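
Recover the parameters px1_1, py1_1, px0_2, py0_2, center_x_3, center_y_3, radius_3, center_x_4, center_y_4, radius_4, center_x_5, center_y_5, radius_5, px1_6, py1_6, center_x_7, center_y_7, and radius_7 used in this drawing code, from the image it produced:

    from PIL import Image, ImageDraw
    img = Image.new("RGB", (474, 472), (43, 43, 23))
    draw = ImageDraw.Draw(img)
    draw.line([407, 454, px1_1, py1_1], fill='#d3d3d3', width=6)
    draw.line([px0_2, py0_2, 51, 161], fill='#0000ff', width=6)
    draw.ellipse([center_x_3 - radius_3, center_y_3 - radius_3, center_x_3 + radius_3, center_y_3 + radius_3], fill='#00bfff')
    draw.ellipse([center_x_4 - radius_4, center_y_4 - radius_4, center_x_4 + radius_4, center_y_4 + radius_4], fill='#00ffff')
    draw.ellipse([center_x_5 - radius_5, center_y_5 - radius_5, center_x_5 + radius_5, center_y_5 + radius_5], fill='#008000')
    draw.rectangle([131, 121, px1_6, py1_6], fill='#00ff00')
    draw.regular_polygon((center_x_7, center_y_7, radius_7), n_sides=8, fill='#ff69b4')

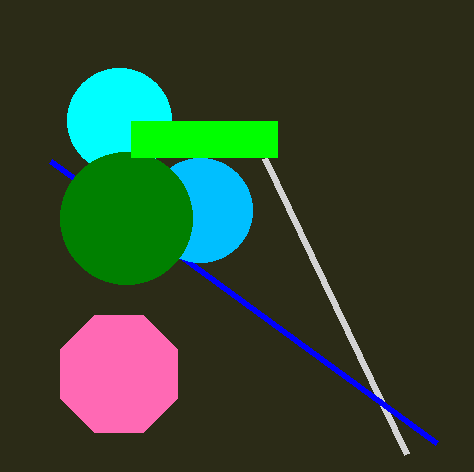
px1_1 = 265
py1_1 = 158
px0_2 = 437
py0_2 = 443
center_x_3 = 200
center_y_3 = 210
radius_3 = 52
center_x_4 = 119
center_y_4 = 120
radius_4 = 52
center_x_5 = 126
center_y_5 = 218
radius_5 = 66
px1_6 = 277
py1_6 = 157
center_x_7 = 119
center_y_7 = 374
radius_7 = 63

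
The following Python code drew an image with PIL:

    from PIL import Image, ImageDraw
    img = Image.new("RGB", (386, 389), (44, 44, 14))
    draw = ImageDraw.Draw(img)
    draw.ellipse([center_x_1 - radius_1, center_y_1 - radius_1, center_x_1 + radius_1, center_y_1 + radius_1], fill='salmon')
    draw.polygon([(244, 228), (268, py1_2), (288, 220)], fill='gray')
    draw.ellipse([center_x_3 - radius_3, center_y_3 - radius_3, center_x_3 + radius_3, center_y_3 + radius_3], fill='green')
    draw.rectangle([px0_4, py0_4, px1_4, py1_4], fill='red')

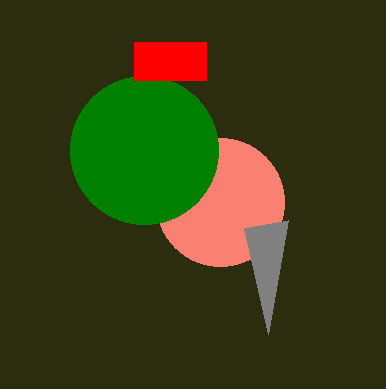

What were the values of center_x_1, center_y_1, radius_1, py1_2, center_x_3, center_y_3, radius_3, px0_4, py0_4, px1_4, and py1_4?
center_x_1 = 220, center_y_1 = 202, radius_1 = 64, py1_2 = 334, center_x_3 = 144, center_y_3 = 150, radius_3 = 74, px0_4 = 134, py0_4 = 42, px1_4 = 206, py1_4 = 80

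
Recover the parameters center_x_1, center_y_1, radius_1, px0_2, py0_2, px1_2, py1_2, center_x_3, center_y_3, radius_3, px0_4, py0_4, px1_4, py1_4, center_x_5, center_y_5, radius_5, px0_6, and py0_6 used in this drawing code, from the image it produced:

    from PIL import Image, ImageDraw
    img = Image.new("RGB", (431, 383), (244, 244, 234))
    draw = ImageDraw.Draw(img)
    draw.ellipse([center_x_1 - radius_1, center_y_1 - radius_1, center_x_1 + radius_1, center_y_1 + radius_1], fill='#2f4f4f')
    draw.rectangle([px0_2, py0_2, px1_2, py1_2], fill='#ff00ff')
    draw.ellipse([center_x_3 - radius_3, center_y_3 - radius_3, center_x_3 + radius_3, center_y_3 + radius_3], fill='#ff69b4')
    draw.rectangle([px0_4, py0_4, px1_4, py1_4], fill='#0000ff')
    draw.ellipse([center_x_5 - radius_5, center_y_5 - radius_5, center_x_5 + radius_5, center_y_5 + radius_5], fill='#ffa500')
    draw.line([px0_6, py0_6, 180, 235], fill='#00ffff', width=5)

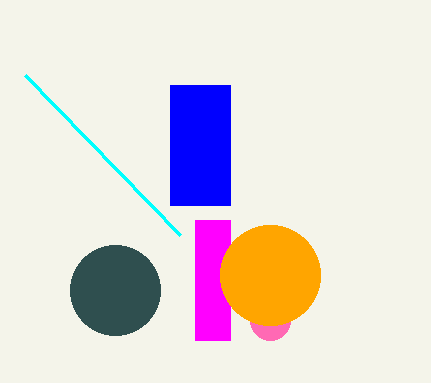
center_x_1 = 115, center_y_1 = 290, radius_1 = 45, px0_2 = 195, py0_2 = 220, px1_2 = 230, py1_2 = 340, center_x_3 = 270, center_y_3 = 320, radius_3 = 20, px0_4 = 170, py0_4 = 85, px1_4 = 230, py1_4 = 205, center_x_5 = 270, center_y_5 = 275, radius_5 = 50, px0_6 = 25, py0_6 = 75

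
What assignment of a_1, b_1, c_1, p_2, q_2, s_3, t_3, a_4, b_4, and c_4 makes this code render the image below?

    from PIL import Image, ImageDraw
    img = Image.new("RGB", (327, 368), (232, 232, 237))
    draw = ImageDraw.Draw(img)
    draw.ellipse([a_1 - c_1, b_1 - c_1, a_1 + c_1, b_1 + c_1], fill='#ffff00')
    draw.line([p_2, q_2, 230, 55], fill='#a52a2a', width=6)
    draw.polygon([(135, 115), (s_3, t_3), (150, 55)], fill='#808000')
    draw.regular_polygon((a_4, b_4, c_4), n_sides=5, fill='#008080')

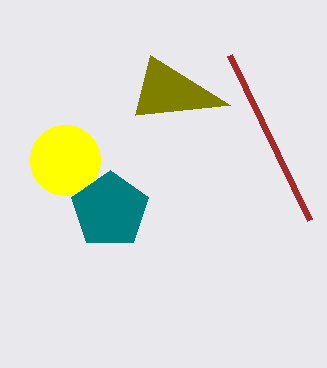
a_1 = 65; b_1 = 160; c_1 = 35; p_2 = 310; q_2 = 220; s_3 = 230; t_3 = 105; a_4 = 110; b_4 = 210; c_4 = 40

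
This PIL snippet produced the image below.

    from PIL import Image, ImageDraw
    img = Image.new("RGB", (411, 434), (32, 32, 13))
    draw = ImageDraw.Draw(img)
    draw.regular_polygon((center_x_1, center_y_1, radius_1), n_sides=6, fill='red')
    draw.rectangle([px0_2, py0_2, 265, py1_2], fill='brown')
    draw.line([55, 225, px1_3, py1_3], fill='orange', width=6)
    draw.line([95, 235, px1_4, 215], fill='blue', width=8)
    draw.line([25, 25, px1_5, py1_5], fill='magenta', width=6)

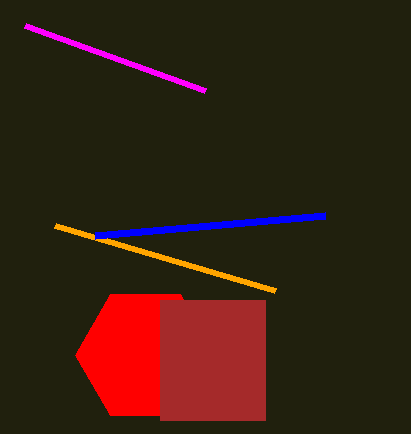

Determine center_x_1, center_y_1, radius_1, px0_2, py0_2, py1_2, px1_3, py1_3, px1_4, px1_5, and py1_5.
center_x_1 = 145; center_y_1 = 355; radius_1 = 70; px0_2 = 160; py0_2 = 300; py1_2 = 420; px1_3 = 275; py1_3 = 290; px1_4 = 325; px1_5 = 205; py1_5 = 90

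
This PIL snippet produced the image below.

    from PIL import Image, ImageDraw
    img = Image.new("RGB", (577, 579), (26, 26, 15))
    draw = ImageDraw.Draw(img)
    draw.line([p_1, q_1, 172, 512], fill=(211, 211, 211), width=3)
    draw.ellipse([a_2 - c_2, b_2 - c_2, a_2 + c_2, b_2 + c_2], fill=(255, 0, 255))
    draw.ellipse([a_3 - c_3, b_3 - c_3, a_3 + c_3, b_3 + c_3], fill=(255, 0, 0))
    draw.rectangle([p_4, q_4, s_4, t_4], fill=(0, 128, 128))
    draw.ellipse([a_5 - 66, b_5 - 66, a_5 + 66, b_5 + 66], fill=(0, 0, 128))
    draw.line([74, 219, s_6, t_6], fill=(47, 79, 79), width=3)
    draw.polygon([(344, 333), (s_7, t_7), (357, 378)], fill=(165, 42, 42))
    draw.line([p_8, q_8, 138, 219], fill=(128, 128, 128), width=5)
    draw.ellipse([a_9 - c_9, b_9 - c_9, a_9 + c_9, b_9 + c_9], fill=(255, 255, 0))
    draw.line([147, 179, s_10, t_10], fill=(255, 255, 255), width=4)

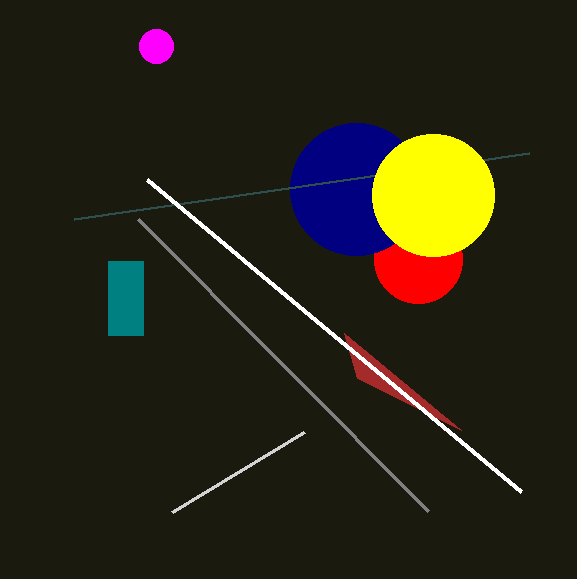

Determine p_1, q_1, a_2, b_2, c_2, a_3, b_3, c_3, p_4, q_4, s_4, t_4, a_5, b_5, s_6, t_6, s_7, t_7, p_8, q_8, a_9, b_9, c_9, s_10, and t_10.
p_1 = 304; q_1 = 432; a_2 = 156; b_2 = 46; c_2 = 17; a_3 = 418; b_3 = 259; c_3 = 44; p_4 = 108; q_4 = 261; s_4 = 143; t_4 = 335; a_5 = 356; b_5 = 189; s_6 = 529; t_6 = 153; s_7 = 461; t_7 = 430; p_8 = 428; q_8 = 511; a_9 = 433; b_9 = 195; c_9 = 61; s_10 = 521; t_10 = 491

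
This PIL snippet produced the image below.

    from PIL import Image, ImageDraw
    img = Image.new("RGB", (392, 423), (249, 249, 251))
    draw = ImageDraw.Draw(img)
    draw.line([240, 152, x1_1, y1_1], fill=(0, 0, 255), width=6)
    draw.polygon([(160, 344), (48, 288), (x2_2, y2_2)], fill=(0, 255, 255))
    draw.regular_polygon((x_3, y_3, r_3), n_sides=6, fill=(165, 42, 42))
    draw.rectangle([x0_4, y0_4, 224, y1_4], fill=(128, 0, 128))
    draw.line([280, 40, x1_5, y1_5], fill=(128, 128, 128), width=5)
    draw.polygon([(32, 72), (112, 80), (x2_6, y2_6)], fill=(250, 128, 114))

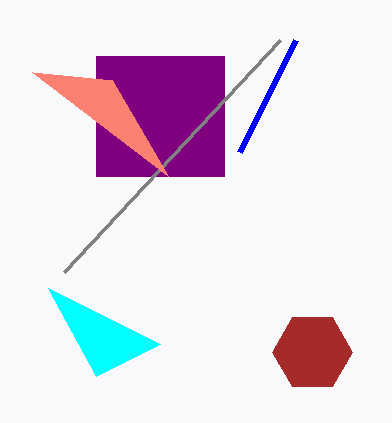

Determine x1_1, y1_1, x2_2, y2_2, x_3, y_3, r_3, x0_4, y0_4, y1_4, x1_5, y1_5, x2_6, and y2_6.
x1_1 = 296, y1_1 = 40, x2_2 = 96, y2_2 = 376, x_3 = 312, y_3 = 352, r_3 = 40, x0_4 = 96, y0_4 = 56, y1_4 = 176, x1_5 = 64, y1_5 = 272, x2_6 = 168, y2_6 = 176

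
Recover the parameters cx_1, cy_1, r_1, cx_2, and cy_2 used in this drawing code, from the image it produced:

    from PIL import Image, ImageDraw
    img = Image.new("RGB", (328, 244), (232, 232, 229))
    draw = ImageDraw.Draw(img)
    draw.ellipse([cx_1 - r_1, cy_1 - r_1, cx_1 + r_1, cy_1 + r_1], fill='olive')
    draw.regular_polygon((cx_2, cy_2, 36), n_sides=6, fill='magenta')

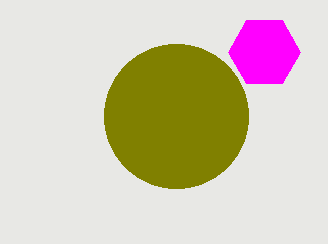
cx_1 = 176
cy_1 = 116
r_1 = 72
cx_2 = 264
cy_2 = 52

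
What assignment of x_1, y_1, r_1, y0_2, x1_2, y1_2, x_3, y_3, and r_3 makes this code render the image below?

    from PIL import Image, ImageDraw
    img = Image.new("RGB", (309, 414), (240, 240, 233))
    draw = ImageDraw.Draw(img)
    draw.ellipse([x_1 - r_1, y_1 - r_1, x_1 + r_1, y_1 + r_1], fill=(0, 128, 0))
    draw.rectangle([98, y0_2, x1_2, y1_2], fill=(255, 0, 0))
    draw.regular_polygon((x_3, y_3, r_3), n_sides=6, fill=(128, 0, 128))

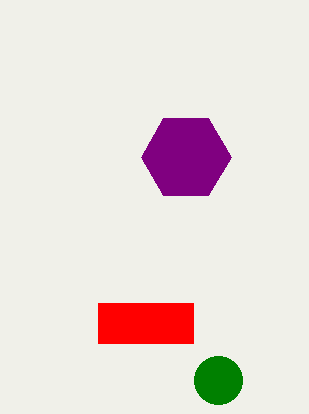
x_1 = 218
y_1 = 380
r_1 = 24
y0_2 = 303
x1_2 = 193
y1_2 = 343
x_3 = 186
y_3 = 157
r_3 = 45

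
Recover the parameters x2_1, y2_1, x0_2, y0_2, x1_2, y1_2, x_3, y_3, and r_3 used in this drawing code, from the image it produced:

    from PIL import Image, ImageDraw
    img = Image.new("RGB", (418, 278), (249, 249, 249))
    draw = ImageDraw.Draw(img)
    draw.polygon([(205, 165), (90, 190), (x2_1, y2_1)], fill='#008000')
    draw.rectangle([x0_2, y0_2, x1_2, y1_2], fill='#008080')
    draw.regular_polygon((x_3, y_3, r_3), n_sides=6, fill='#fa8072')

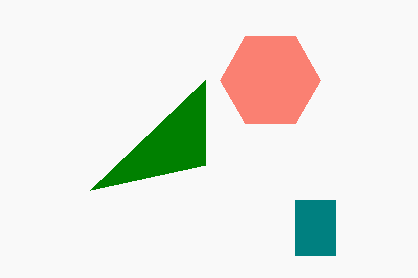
x2_1 = 205
y2_1 = 80
x0_2 = 295
y0_2 = 200
x1_2 = 335
y1_2 = 255
x_3 = 270
y_3 = 80
r_3 = 50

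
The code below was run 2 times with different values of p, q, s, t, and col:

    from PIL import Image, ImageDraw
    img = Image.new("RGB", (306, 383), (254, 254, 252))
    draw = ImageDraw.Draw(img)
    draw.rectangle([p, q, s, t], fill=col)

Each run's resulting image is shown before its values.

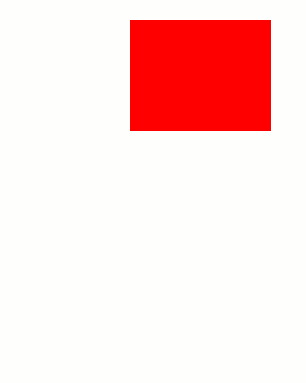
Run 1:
p = 130
q = 20
s = 270
t = 130
col = 'red'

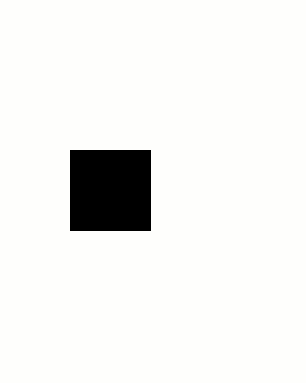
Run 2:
p = 70, q = 150, s = 150, t = 230, col = 'black'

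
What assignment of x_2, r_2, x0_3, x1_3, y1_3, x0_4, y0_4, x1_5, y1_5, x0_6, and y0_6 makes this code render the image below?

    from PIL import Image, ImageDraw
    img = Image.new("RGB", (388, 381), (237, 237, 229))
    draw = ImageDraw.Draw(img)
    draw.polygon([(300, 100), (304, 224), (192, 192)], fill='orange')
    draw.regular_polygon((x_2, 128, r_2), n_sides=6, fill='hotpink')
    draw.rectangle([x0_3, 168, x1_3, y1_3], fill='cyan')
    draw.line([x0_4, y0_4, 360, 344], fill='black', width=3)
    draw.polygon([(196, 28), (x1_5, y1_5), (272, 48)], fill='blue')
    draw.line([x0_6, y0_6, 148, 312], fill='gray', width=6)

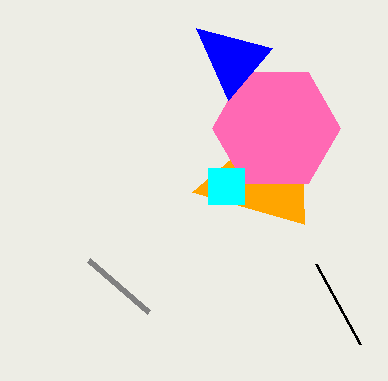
x_2 = 276
r_2 = 64
x0_3 = 208
x1_3 = 244
y1_3 = 204
x0_4 = 316
y0_4 = 264
x1_5 = 228
y1_5 = 100
x0_6 = 88
y0_6 = 260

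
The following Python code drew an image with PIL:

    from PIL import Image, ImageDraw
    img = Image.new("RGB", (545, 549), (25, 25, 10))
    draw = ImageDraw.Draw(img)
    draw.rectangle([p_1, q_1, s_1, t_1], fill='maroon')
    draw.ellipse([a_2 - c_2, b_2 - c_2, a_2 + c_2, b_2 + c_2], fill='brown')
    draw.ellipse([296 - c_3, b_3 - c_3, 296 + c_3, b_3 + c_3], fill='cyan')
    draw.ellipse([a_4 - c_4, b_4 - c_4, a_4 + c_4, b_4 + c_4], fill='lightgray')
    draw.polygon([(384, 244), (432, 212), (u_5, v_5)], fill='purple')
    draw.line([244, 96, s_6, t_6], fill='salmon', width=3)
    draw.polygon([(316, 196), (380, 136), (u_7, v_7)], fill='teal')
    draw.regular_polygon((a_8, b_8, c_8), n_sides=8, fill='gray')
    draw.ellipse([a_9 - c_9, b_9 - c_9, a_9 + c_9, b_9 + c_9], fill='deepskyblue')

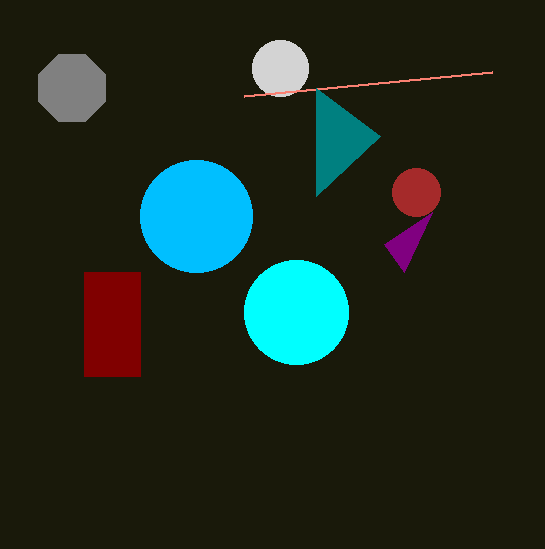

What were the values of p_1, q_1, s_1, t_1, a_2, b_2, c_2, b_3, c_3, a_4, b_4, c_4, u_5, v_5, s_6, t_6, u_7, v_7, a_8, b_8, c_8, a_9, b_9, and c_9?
p_1 = 84
q_1 = 272
s_1 = 140
t_1 = 376
a_2 = 416
b_2 = 192
c_2 = 24
b_3 = 312
c_3 = 52
a_4 = 280
b_4 = 68
c_4 = 28
u_5 = 404
v_5 = 272
s_6 = 492
t_6 = 72
u_7 = 316
v_7 = 88
a_8 = 72
b_8 = 88
c_8 = 36
a_9 = 196
b_9 = 216
c_9 = 56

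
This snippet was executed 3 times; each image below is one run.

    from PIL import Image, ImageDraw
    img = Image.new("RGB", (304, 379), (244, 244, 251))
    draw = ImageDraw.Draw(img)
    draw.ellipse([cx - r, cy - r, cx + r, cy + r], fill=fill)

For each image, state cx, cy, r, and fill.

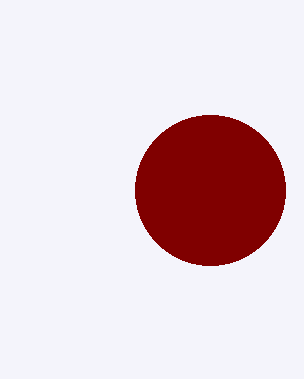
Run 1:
cx = 210, cy = 190, r = 75, fill = 'maroon'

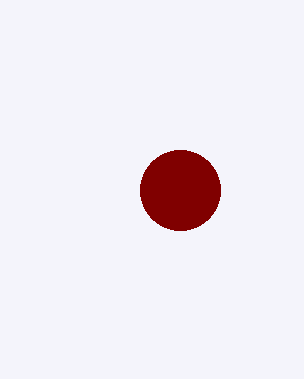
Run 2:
cx = 180, cy = 190, r = 40, fill = 'maroon'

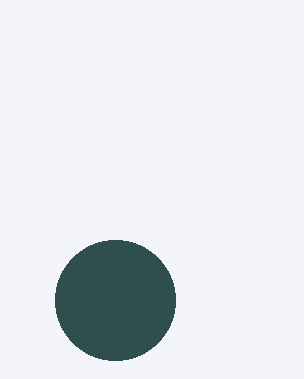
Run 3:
cx = 115
cy = 300
r = 60
fill = 'darkslategray'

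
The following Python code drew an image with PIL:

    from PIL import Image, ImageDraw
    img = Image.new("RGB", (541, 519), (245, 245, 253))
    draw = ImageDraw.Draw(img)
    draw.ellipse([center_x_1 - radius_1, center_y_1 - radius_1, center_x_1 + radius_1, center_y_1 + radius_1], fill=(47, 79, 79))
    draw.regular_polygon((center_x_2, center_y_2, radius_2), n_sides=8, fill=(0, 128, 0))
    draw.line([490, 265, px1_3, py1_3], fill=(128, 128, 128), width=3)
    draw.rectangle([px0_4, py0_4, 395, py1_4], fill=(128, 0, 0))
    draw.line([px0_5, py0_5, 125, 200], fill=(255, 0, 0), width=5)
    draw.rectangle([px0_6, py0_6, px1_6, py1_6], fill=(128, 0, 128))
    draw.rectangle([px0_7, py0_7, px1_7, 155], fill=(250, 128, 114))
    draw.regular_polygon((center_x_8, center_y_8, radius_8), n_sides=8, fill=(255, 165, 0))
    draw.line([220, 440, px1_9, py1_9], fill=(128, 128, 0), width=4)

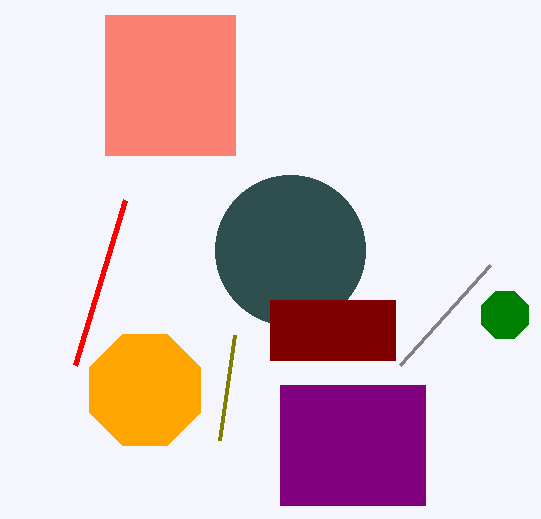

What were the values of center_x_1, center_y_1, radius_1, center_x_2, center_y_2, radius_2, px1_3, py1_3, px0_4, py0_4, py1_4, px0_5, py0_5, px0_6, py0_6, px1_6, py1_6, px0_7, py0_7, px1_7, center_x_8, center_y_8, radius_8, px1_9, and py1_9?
center_x_1 = 290
center_y_1 = 250
radius_1 = 75
center_x_2 = 505
center_y_2 = 315
radius_2 = 25
px1_3 = 400
py1_3 = 365
px0_4 = 270
py0_4 = 300
py1_4 = 360
px0_5 = 75
py0_5 = 365
px0_6 = 280
py0_6 = 385
px1_6 = 425
py1_6 = 505
px0_7 = 105
py0_7 = 15
px1_7 = 235
center_x_8 = 145
center_y_8 = 390
radius_8 = 60
px1_9 = 235
py1_9 = 335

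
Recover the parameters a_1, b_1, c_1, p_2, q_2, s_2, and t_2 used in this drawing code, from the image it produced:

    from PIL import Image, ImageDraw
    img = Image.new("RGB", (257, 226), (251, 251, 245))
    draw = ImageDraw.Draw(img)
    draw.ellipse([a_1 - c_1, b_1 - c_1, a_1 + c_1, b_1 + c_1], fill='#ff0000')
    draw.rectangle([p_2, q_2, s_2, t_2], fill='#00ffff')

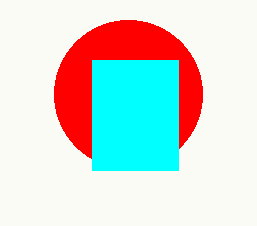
a_1 = 128
b_1 = 94
c_1 = 74
p_2 = 92
q_2 = 60
s_2 = 178
t_2 = 170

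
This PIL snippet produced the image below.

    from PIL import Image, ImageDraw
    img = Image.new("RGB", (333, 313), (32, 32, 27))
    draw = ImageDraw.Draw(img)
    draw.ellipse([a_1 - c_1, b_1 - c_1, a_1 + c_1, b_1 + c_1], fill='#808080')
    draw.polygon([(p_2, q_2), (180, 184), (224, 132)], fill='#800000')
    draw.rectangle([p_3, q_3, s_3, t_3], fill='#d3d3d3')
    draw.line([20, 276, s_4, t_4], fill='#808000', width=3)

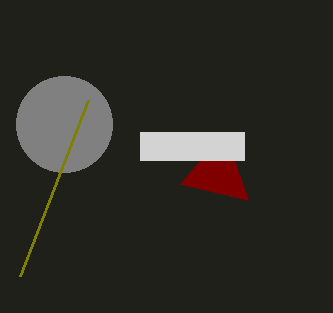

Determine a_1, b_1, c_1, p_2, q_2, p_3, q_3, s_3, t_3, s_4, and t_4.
a_1 = 64, b_1 = 124, c_1 = 48, p_2 = 248, q_2 = 200, p_3 = 140, q_3 = 132, s_3 = 244, t_3 = 160, s_4 = 88, t_4 = 100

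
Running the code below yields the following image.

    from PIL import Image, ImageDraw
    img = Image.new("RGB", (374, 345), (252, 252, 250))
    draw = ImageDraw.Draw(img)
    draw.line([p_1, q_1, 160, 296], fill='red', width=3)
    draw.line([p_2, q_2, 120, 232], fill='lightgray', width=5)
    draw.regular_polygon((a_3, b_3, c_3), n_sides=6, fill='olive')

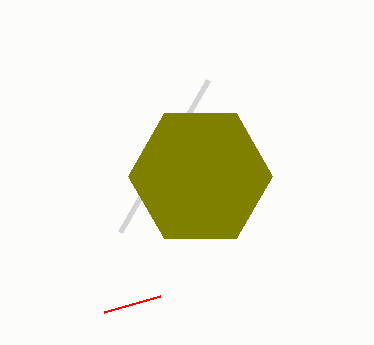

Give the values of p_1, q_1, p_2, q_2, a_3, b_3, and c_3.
p_1 = 104, q_1 = 312, p_2 = 208, q_2 = 80, a_3 = 200, b_3 = 176, c_3 = 72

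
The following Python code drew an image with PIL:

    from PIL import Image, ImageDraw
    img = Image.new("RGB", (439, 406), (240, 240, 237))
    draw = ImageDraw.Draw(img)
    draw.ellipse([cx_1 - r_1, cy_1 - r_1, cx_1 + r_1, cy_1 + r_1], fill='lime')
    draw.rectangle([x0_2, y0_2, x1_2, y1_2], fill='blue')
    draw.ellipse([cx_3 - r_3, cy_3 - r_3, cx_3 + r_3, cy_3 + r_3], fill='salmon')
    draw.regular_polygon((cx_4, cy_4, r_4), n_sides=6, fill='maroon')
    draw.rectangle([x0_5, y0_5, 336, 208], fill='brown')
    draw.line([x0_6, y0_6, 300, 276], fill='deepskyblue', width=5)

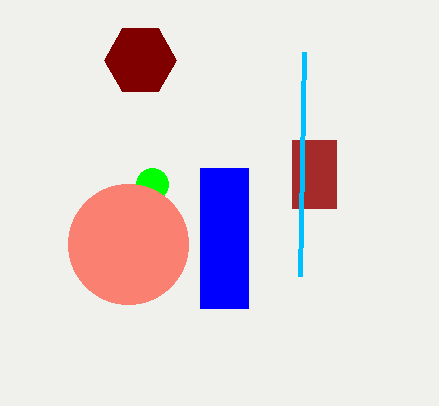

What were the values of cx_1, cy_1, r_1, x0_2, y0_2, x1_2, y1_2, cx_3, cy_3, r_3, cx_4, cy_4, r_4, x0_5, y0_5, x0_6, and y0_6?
cx_1 = 152, cy_1 = 184, r_1 = 16, x0_2 = 200, y0_2 = 168, x1_2 = 248, y1_2 = 308, cx_3 = 128, cy_3 = 244, r_3 = 60, cx_4 = 140, cy_4 = 60, r_4 = 36, x0_5 = 292, y0_5 = 140, x0_6 = 304, y0_6 = 52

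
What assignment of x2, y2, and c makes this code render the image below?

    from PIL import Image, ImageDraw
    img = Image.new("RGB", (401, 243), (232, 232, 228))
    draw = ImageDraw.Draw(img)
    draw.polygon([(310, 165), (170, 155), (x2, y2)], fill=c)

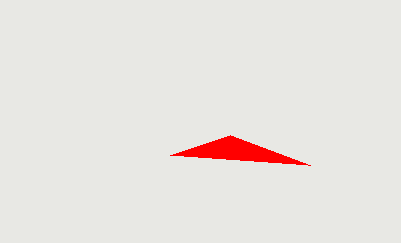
x2 = 230; y2 = 135; c = 'red'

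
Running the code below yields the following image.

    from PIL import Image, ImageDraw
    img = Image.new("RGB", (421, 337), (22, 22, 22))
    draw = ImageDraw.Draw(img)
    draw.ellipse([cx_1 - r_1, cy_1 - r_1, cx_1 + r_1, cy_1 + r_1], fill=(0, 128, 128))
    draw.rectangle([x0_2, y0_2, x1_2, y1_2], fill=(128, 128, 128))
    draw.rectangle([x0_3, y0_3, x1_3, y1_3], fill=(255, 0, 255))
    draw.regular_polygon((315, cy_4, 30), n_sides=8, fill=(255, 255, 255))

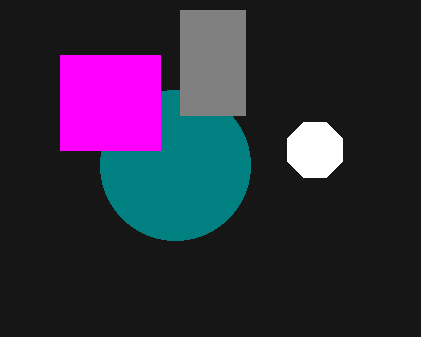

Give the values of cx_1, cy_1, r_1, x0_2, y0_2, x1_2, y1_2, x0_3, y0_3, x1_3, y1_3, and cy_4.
cx_1 = 175; cy_1 = 165; r_1 = 75; x0_2 = 180; y0_2 = 10; x1_2 = 245; y1_2 = 115; x0_3 = 60; y0_3 = 55; x1_3 = 160; y1_3 = 150; cy_4 = 150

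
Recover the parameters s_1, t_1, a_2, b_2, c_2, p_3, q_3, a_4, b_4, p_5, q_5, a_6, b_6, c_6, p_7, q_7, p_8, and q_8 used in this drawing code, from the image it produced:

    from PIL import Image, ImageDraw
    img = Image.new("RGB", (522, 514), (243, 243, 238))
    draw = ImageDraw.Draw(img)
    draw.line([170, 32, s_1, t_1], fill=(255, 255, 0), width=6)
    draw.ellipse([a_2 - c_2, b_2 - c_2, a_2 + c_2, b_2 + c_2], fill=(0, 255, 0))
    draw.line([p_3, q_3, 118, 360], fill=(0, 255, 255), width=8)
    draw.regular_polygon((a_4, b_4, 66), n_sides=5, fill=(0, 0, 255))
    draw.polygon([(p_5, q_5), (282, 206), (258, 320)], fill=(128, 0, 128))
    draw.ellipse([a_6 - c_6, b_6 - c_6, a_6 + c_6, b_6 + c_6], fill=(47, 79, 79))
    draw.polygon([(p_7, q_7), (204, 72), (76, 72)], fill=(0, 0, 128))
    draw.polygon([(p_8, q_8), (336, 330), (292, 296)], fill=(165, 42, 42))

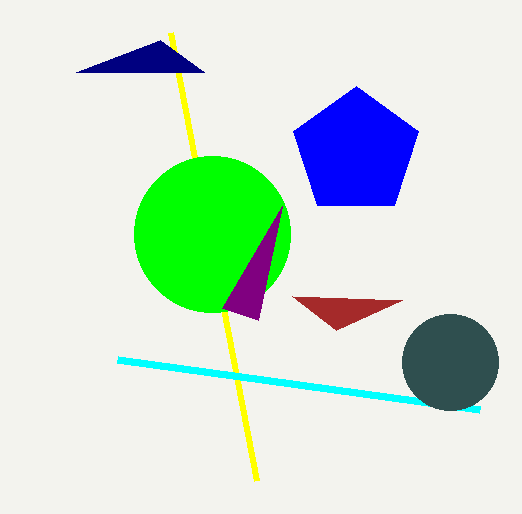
s_1 = 256
t_1 = 480
a_2 = 212
b_2 = 234
c_2 = 78
p_3 = 480
q_3 = 410
a_4 = 356
b_4 = 152
p_5 = 222
q_5 = 308
a_6 = 450
b_6 = 362
c_6 = 48
p_7 = 160
q_7 = 40
p_8 = 402
q_8 = 300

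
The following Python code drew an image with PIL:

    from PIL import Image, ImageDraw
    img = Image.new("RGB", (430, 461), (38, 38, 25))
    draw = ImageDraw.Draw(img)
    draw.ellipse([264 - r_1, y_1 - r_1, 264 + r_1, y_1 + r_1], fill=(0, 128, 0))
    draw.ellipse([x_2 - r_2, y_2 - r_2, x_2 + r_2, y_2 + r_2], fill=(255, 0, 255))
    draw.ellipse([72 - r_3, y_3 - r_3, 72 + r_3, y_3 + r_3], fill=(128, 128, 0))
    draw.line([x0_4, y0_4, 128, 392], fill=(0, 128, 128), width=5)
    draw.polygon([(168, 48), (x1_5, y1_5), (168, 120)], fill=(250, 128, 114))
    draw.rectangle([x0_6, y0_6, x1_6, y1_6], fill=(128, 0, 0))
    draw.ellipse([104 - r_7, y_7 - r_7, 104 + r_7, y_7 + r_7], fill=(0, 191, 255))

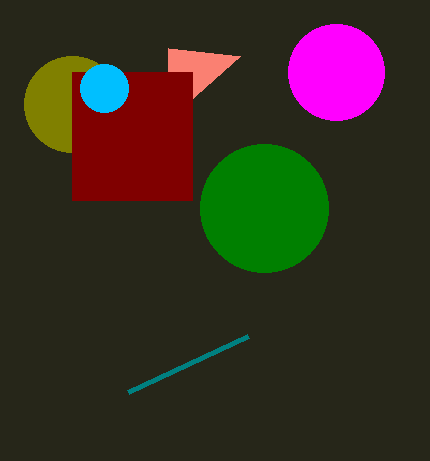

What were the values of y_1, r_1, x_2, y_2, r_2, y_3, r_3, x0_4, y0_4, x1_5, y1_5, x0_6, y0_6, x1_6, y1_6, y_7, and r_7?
y_1 = 208; r_1 = 64; x_2 = 336; y_2 = 72; r_2 = 48; y_3 = 104; r_3 = 48; x0_4 = 248; y0_4 = 336; x1_5 = 240; y1_5 = 56; x0_6 = 72; y0_6 = 72; x1_6 = 192; y1_6 = 200; y_7 = 88; r_7 = 24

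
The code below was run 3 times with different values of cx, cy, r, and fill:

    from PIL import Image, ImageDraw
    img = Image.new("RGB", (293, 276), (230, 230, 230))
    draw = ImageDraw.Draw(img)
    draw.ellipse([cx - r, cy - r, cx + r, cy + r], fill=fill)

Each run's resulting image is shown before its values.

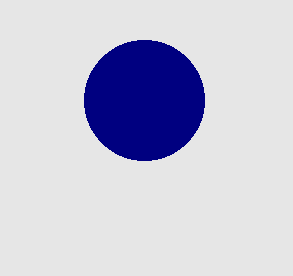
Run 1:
cx = 144; cy = 100; r = 60; fill = 'navy'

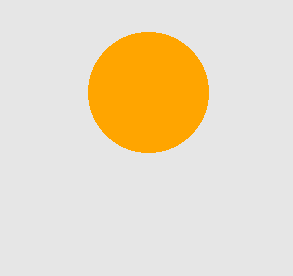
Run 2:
cx = 148
cy = 92
r = 60
fill = 'orange'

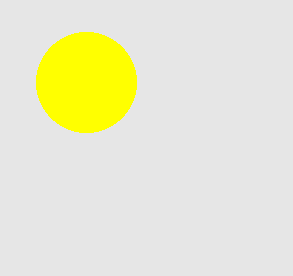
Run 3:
cx = 86
cy = 82
r = 50
fill = 'yellow'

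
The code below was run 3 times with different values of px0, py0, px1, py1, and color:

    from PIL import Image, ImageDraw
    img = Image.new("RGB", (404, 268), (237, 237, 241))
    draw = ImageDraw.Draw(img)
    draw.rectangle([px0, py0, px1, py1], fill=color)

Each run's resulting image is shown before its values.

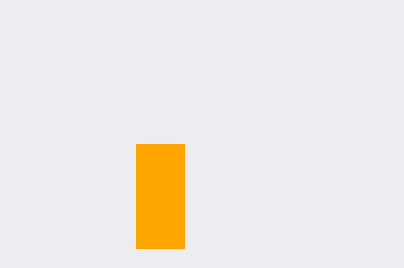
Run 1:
px0 = 136
py0 = 144
px1 = 184
py1 = 248
color = 'orange'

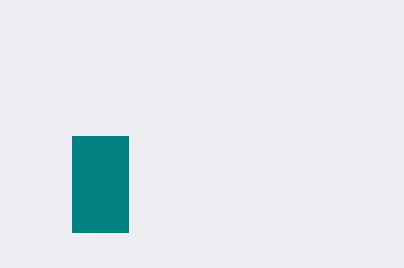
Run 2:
px0 = 72, py0 = 136, px1 = 128, py1 = 232, color = 'teal'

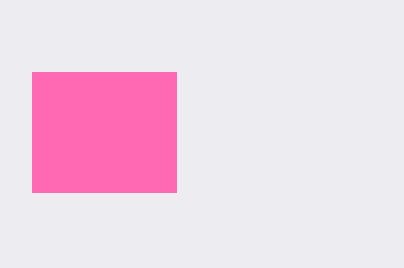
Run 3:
px0 = 32, py0 = 72, px1 = 176, py1 = 192, color = 'hotpink'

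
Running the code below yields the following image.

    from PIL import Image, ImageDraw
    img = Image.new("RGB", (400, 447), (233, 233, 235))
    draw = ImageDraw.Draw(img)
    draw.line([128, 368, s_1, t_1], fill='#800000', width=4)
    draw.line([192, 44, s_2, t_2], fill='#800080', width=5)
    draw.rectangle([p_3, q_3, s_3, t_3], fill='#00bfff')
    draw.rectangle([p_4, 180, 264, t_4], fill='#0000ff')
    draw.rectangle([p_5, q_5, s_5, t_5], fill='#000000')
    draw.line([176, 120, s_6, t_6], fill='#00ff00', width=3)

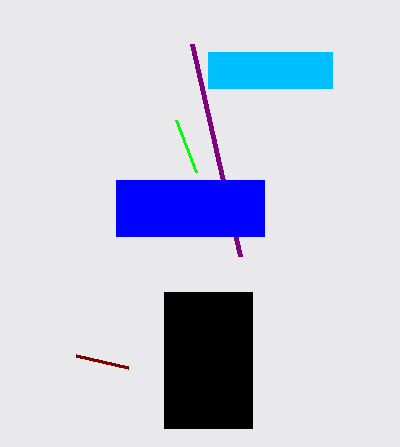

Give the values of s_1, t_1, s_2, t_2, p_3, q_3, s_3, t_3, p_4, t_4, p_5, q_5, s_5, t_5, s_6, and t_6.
s_1 = 76; t_1 = 356; s_2 = 240; t_2 = 256; p_3 = 208; q_3 = 52; s_3 = 332; t_3 = 88; p_4 = 116; t_4 = 236; p_5 = 164; q_5 = 292; s_5 = 252; t_5 = 428; s_6 = 196; t_6 = 172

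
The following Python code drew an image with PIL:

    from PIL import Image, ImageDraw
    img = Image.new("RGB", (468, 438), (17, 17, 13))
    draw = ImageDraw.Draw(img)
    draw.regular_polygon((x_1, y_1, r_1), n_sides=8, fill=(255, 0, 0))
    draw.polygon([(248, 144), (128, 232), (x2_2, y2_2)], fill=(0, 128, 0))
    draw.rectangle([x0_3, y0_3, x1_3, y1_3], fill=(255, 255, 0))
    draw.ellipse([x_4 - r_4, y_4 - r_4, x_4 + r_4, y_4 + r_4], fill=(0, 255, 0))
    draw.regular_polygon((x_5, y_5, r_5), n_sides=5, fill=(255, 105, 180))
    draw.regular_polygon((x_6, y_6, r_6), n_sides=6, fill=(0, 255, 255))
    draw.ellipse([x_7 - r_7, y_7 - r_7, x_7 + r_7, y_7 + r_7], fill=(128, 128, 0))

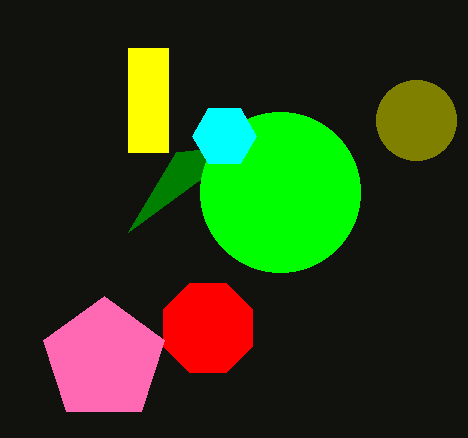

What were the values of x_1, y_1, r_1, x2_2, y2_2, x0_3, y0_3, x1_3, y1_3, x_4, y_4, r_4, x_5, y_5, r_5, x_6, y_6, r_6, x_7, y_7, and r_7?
x_1 = 208, y_1 = 328, r_1 = 48, x2_2 = 176, y2_2 = 152, x0_3 = 128, y0_3 = 48, x1_3 = 168, y1_3 = 152, x_4 = 280, y_4 = 192, r_4 = 80, x_5 = 104, y_5 = 360, r_5 = 64, x_6 = 224, y_6 = 136, r_6 = 32, x_7 = 416, y_7 = 120, r_7 = 40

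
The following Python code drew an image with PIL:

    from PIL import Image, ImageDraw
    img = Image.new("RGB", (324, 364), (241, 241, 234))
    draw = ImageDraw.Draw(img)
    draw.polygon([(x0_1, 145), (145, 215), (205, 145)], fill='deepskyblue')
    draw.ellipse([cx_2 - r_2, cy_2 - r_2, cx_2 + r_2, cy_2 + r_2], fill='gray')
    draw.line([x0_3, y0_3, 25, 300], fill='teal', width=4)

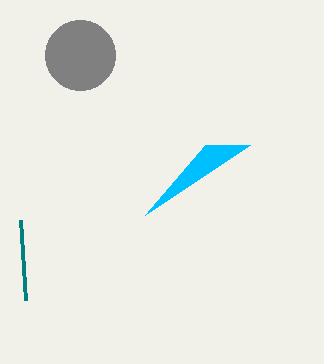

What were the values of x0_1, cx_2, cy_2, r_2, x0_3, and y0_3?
x0_1 = 250
cx_2 = 80
cy_2 = 55
r_2 = 35
x0_3 = 20
y0_3 = 220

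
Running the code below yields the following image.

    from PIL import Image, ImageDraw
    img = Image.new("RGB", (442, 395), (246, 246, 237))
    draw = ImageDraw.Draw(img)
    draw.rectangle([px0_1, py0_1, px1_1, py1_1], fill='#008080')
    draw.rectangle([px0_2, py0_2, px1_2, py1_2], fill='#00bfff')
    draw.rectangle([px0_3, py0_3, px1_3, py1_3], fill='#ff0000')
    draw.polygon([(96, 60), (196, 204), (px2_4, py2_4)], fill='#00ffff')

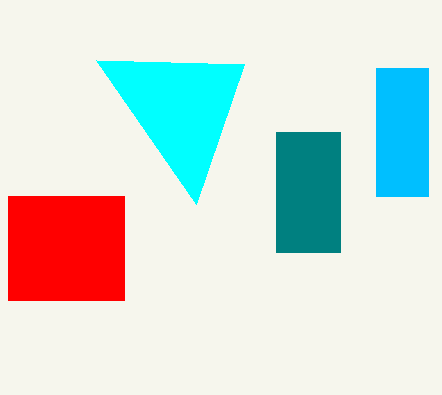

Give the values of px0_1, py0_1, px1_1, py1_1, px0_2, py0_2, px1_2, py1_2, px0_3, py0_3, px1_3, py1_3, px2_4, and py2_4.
px0_1 = 276
py0_1 = 132
px1_1 = 340
py1_1 = 252
px0_2 = 376
py0_2 = 68
px1_2 = 428
py1_2 = 196
px0_3 = 8
py0_3 = 196
px1_3 = 124
py1_3 = 300
px2_4 = 244
py2_4 = 64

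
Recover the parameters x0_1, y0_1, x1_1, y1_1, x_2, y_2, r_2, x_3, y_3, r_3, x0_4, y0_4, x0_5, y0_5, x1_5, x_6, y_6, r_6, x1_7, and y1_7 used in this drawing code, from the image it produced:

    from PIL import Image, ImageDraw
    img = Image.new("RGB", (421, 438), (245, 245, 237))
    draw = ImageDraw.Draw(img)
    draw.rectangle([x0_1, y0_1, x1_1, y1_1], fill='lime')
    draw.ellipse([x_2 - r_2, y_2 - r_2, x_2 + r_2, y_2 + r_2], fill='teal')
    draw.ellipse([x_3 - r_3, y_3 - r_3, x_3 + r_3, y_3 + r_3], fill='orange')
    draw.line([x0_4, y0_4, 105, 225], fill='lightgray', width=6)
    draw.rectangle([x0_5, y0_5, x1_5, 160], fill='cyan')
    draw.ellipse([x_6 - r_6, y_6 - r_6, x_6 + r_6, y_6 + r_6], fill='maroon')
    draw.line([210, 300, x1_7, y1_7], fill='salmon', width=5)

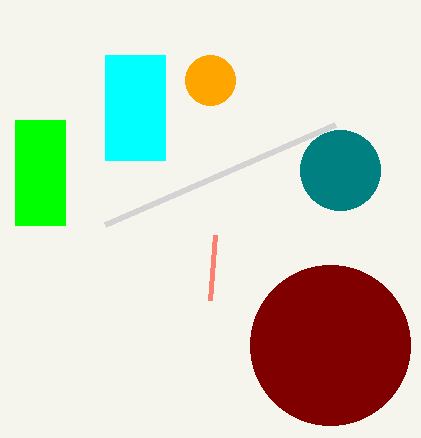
x0_1 = 15
y0_1 = 120
x1_1 = 65
y1_1 = 225
x_2 = 340
y_2 = 170
r_2 = 40
x_3 = 210
y_3 = 80
r_3 = 25
x0_4 = 335
y0_4 = 125
x0_5 = 105
y0_5 = 55
x1_5 = 165
x_6 = 330
y_6 = 345
r_6 = 80
x1_7 = 215
y1_7 = 235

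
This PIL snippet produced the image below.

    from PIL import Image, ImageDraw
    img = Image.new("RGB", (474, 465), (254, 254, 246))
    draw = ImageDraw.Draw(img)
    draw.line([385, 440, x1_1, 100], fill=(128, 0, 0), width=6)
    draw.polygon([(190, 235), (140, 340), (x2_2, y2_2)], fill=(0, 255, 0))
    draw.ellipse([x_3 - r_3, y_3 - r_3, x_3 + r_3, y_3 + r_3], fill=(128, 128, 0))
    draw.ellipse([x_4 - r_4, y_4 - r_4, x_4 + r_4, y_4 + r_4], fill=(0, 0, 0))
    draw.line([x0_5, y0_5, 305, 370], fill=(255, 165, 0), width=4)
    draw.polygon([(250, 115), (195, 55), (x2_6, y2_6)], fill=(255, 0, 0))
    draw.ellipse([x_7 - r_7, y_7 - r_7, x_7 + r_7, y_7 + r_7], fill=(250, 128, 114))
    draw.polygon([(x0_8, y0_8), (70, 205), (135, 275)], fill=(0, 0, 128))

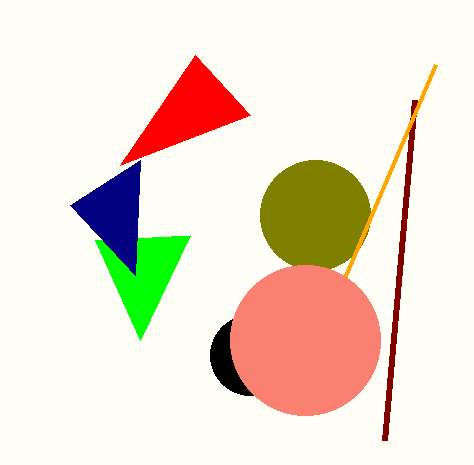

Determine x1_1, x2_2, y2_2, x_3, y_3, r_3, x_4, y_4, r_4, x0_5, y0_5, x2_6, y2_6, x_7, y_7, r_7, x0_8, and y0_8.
x1_1 = 415
x2_2 = 95
y2_2 = 240
x_3 = 315
y_3 = 215
r_3 = 55
x_4 = 250
y_4 = 355
r_4 = 40
x0_5 = 435
y0_5 = 65
x2_6 = 120
y2_6 = 165
x_7 = 305
y_7 = 340
r_7 = 75
x0_8 = 140
y0_8 = 160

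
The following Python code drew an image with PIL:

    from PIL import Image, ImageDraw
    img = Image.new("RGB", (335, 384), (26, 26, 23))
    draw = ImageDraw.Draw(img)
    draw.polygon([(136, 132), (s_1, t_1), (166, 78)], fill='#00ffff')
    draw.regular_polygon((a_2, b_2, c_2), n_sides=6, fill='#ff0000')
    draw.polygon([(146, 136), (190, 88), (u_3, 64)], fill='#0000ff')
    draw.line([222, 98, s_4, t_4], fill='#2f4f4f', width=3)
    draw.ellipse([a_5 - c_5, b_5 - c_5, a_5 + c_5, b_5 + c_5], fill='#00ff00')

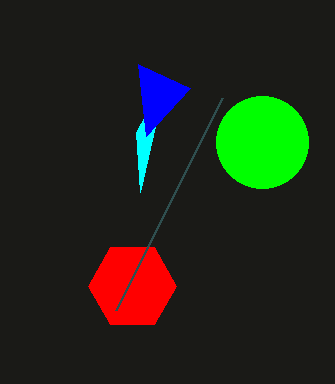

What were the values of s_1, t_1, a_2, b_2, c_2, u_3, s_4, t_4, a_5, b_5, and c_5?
s_1 = 140, t_1 = 192, a_2 = 132, b_2 = 286, c_2 = 44, u_3 = 138, s_4 = 116, t_4 = 310, a_5 = 262, b_5 = 142, c_5 = 46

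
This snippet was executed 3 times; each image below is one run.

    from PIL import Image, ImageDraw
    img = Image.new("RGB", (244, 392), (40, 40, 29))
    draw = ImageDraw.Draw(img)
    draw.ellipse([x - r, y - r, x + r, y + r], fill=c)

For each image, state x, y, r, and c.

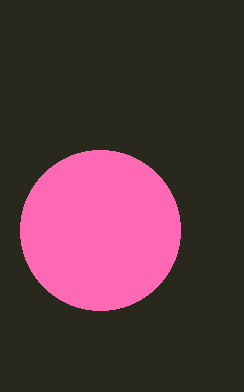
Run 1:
x = 100, y = 230, r = 80, c = 'hotpink'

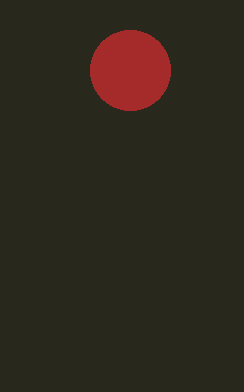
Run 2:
x = 130; y = 70; r = 40; c = 'brown'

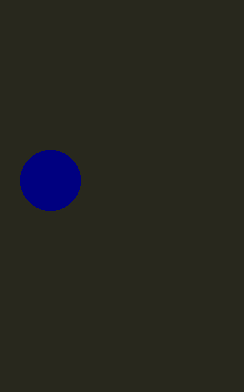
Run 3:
x = 50, y = 180, r = 30, c = 'navy'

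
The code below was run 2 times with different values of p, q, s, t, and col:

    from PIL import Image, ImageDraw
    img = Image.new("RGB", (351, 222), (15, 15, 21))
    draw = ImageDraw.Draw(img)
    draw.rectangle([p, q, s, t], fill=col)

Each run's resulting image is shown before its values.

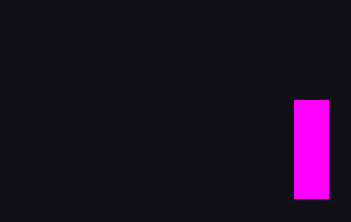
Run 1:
p = 294, q = 100, s = 328, t = 198, col = 'magenta'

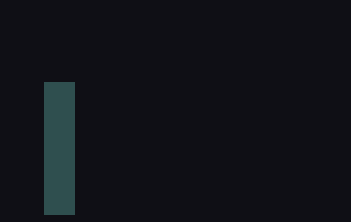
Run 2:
p = 44, q = 82, s = 74, t = 214, col = 'darkslategray'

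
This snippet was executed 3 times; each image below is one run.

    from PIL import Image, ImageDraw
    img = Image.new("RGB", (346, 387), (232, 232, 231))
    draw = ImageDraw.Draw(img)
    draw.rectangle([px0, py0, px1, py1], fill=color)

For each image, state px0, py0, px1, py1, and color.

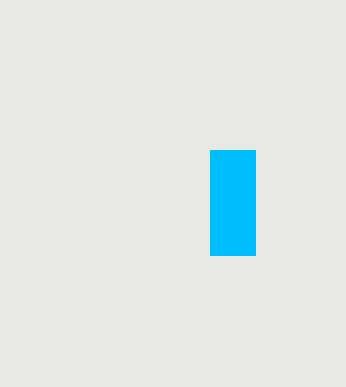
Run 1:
px0 = 210, py0 = 150, px1 = 255, py1 = 255, color = 'deepskyblue'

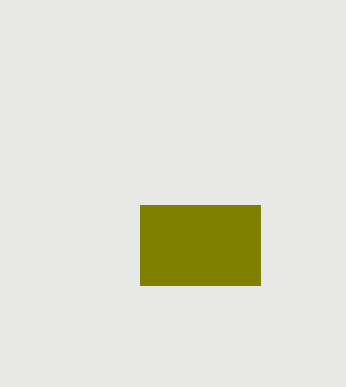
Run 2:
px0 = 140
py0 = 205
px1 = 260
py1 = 285
color = 'olive'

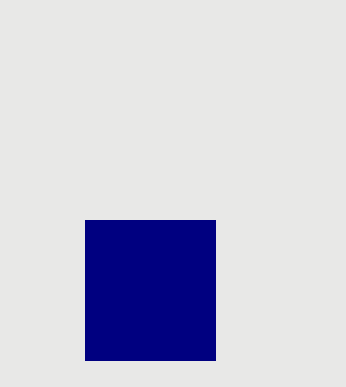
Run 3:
px0 = 85; py0 = 220; px1 = 215; py1 = 360; color = 'navy'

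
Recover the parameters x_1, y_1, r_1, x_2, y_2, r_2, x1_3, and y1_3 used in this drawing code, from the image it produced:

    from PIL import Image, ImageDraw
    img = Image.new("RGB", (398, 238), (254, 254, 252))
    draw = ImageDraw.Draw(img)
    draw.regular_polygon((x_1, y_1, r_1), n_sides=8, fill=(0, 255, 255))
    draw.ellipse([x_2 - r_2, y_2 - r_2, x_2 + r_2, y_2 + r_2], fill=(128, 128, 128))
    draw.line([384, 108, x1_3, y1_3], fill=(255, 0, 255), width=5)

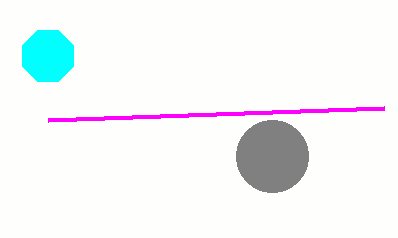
x_1 = 48
y_1 = 56
r_1 = 28
x_2 = 272
y_2 = 156
r_2 = 36
x1_3 = 48
y1_3 = 120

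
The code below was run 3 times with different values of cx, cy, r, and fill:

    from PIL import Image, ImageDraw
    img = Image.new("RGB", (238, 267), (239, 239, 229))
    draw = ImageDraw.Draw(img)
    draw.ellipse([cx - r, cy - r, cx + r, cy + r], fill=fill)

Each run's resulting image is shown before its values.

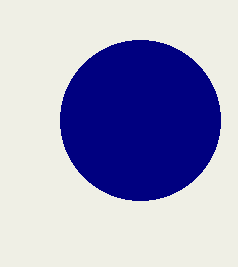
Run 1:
cx = 140, cy = 120, r = 80, fill = 'navy'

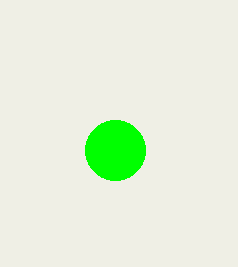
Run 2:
cx = 115, cy = 150, r = 30, fill = 'lime'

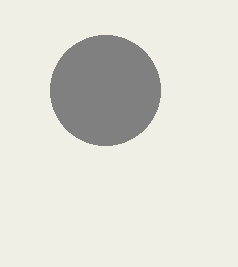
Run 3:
cx = 105, cy = 90, r = 55, fill = 'gray'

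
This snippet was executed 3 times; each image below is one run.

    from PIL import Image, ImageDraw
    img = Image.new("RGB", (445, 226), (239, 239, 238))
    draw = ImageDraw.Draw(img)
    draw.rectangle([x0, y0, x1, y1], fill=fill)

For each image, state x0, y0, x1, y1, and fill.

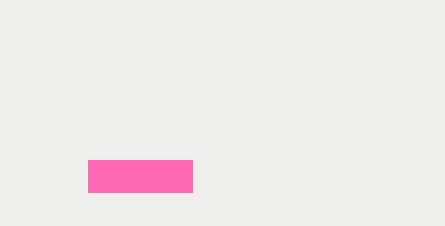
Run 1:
x0 = 88
y0 = 160
x1 = 192
y1 = 192
fill = 'hotpink'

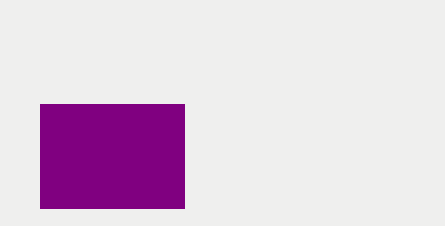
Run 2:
x0 = 40
y0 = 104
x1 = 184
y1 = 208
fill = 'purple'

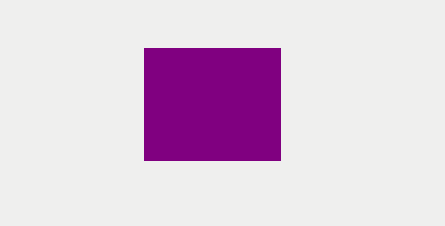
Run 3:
x0 = 144
y0 = 48
x1 = 280
y1 = 160
fill = 'purple'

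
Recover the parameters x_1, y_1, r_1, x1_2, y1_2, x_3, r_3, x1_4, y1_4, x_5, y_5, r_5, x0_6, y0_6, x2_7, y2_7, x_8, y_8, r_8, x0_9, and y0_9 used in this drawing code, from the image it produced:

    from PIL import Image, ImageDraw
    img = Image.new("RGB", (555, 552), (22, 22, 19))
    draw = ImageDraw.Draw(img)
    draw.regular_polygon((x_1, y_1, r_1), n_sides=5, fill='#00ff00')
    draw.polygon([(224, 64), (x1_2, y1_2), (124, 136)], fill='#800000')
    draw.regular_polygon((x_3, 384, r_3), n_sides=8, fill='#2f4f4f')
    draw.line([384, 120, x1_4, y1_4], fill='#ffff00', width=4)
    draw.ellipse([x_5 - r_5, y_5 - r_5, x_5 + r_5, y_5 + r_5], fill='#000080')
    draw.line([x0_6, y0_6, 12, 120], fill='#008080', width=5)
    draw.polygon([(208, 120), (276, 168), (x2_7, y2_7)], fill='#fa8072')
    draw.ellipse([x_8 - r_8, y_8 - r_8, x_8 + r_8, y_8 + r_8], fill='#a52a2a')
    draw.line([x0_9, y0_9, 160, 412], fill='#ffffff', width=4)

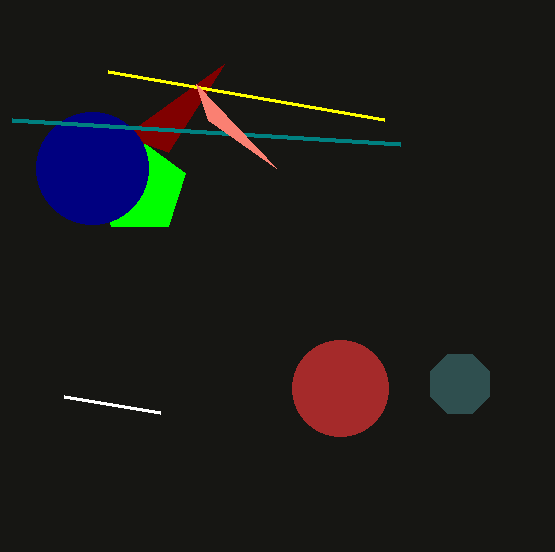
x_1 = 140, y_1 = 188, r_1 = 48, x1_2 = 168, y1_2 = 152, x_3 = 460, r_3 = 32, x1_4 = 108, y1_4 = 72, x_5 = 92, y_5 = 168, r_5 = 56, x0_6 = 400, y0_6 = 144, x2_7 = 196, y2_7 = 84, x_8 = 340, y_8 = 388, r_8 = 48, x0_9 = 64, y0_9 = 396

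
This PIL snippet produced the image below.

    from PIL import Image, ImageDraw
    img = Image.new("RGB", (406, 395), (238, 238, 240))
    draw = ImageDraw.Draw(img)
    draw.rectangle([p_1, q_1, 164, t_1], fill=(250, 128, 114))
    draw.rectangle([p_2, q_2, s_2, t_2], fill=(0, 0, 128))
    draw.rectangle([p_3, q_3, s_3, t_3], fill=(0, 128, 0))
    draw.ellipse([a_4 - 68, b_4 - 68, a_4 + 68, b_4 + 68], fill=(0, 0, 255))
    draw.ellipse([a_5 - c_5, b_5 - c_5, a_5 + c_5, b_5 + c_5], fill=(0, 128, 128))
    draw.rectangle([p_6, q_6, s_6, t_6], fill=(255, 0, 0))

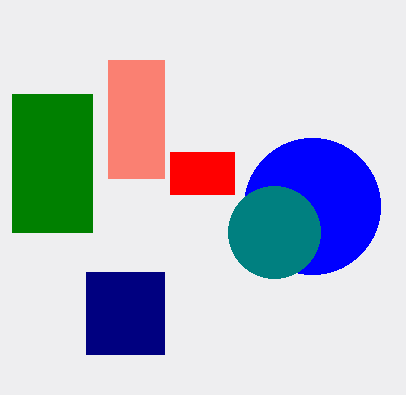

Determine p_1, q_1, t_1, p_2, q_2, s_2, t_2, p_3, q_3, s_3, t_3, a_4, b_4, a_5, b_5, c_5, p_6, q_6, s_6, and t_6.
p_1 = 108; q_1 = 60; t_1 = 178; p_2 = 86; q_2 = 272; s_2 = 164; t_2 = 354; p_3 = 12; q_3 = 94; s_3 = 92; t_3 = 232; a_4 = 312; b_4 = 206; a_5 = 274; b_5 = 232; c_5 = 46; p_6 = 170; q_6 = 152; s_6 = 234; t_6 = 194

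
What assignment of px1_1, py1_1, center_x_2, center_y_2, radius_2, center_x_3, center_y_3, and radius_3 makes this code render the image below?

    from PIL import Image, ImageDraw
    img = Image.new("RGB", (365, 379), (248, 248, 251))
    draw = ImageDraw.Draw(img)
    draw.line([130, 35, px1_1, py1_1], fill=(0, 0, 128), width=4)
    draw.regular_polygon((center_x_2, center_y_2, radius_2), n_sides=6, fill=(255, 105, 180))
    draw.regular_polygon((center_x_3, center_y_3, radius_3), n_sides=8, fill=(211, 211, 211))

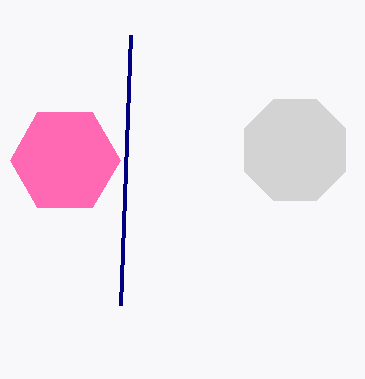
px1_1 = 120
py1_1 = 305
center_x_2 = 65
center_y_2 = 160
radius_2 = 55
center_x_3 = 295
center_y_3 = 150
radius_3 = 55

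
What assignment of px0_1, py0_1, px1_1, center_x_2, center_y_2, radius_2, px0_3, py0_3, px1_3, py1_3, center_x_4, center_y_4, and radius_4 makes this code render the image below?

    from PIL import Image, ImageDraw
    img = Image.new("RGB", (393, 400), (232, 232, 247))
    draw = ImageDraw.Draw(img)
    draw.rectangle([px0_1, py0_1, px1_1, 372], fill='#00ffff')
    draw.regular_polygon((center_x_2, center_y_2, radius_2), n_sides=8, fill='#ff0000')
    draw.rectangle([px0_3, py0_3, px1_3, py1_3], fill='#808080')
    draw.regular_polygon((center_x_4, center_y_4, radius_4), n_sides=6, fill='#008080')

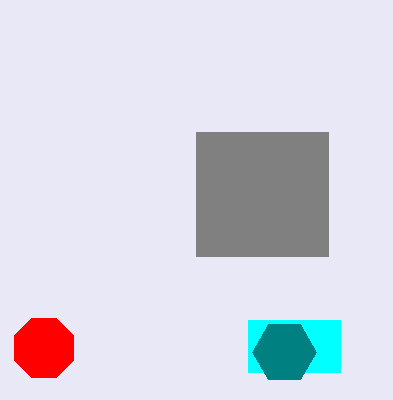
px0_1 = 248, py0_1 = 320, px1_1 = 340, center_x_2 = 44, center_y_2 = 348, radius_2 = 32, px0_3 = 196, py0_3 = 132, px1_3 = 328, py1_3 = 256, center_x_4 = 284, center_y_4 = 352, radius_4 = 32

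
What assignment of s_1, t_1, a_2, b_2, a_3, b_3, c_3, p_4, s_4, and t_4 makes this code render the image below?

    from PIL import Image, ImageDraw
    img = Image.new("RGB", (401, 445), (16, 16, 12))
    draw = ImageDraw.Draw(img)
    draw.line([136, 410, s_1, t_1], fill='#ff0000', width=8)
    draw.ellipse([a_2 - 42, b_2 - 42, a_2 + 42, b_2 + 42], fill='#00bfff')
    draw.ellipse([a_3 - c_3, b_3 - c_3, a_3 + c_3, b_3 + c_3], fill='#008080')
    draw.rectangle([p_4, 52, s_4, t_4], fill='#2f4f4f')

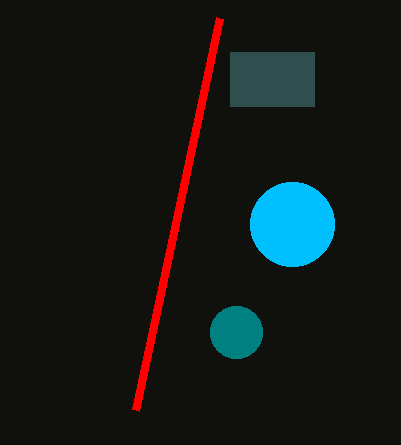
s_1 = 220; t_1 = 18; a_2 = 292; b_2 = 224; a_3 = 236; b_3 = 332; c_3 = 26; p_4 = 230; s_4 = 314; t_4 = 106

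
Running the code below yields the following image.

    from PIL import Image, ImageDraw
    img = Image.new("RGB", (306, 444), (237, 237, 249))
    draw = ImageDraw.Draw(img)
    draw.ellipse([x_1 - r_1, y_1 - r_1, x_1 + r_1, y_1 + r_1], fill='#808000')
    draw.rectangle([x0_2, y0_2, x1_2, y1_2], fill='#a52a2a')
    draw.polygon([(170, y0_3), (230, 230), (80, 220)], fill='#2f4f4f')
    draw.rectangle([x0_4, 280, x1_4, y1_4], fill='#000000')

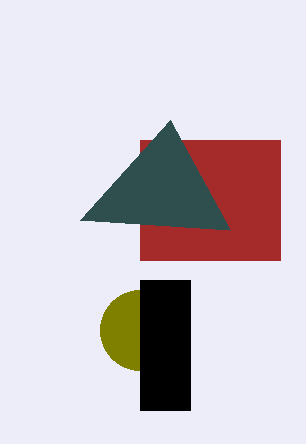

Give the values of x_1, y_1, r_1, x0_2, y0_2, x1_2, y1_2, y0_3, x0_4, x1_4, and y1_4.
x_1 = 140
y_1 = 330
r_1 = 40
x0_2 = 140
y0_2 = 140
x1_2 = 280
y1_2 = 260
y0_3 = 120
x0_4 = 140
x1_4 = 190
y1_4 = 410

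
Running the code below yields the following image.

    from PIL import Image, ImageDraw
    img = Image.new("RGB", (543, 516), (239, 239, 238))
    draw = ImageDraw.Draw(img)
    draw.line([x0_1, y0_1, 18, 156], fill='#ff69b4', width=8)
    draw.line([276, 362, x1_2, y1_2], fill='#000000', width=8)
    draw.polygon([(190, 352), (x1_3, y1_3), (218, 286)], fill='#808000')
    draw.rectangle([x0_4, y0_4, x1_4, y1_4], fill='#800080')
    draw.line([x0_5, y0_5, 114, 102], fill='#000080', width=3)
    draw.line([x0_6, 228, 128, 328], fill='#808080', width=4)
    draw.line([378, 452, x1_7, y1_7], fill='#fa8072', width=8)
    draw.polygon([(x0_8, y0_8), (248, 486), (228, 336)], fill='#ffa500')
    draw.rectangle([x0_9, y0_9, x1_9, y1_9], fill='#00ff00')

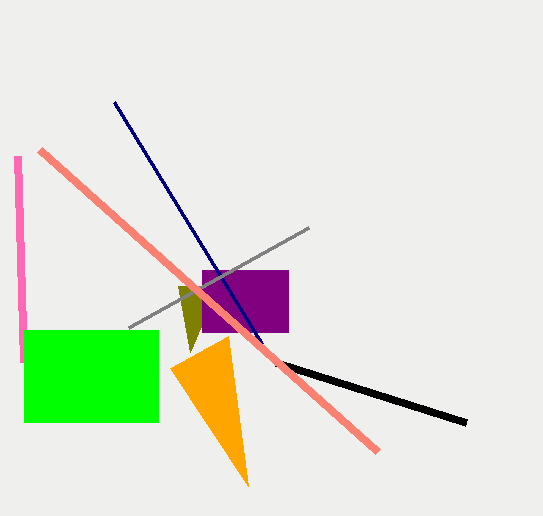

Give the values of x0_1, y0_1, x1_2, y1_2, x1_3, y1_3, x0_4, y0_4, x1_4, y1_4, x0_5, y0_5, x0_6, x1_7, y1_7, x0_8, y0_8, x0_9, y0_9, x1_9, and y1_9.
x0_1 = 24; y0_1 = 362; x1_2 = 466; y1_2 = 422; x1_3 = 178; y1_3 = 286; x0_4 = 202; y0_4 = 270; x1_4 = 288; y1_4 = 332; x0_5 = 262; y0_5 = 344; x0_6 = 308; x1_7 = 40; y1_7 = 150; x0_8 = 170; y0_8 = 368; x0_9 = 24; y0_9 = 330; x1_9 = 158; y1_9 = 422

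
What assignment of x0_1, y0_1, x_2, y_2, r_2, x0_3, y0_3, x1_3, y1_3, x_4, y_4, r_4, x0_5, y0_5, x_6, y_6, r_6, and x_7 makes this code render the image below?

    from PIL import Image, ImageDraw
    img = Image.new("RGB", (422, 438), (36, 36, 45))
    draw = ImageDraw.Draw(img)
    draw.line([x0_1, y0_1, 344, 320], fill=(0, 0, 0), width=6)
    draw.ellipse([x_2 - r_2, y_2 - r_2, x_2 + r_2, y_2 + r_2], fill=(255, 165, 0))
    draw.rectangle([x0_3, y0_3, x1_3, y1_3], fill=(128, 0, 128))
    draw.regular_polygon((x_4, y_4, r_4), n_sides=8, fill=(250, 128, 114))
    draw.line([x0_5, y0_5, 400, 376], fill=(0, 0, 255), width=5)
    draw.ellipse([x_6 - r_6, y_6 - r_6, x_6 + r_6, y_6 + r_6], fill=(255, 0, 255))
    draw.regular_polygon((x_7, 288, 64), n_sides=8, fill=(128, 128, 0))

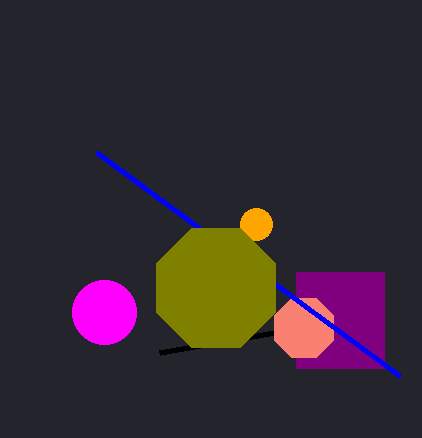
x0_1 = 160, y0_1 = 352, x_2 = 256, y_2 = 224, r_2 = 16, x0_3 = 296, y0_3 = 272, x1_3 = 384, y1_3 = 368, x_4 = 304, y_4 = 328, r_4 = 32, x0_5 = 96, y0_5 = 152, x_6 = 104, y_6 = 312, r_6 = 32, x_7 = 216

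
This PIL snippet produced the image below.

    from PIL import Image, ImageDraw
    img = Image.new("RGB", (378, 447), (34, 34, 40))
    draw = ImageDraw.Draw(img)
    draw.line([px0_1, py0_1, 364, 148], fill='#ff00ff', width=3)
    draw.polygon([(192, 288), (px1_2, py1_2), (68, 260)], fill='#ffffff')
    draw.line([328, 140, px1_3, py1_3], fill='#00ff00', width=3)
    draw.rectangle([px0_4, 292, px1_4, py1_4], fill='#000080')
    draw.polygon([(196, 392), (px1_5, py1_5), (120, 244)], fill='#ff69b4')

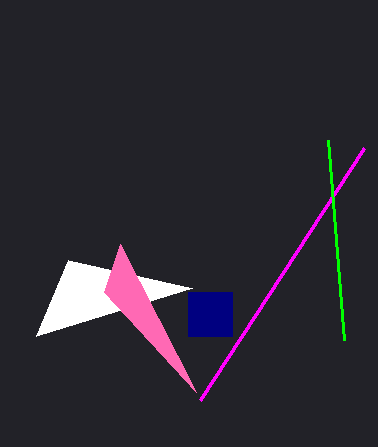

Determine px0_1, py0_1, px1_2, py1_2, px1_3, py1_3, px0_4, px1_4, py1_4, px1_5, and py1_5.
px0_1 = 200
py0_1 = 400
px1_2 = 36
py1_2 = 336
px1_3 = 344
py1_3 = 340
px0_4 = 188
px1_4 = 232
py1_4 = 336
px1_5 = 104
py1_5 = 292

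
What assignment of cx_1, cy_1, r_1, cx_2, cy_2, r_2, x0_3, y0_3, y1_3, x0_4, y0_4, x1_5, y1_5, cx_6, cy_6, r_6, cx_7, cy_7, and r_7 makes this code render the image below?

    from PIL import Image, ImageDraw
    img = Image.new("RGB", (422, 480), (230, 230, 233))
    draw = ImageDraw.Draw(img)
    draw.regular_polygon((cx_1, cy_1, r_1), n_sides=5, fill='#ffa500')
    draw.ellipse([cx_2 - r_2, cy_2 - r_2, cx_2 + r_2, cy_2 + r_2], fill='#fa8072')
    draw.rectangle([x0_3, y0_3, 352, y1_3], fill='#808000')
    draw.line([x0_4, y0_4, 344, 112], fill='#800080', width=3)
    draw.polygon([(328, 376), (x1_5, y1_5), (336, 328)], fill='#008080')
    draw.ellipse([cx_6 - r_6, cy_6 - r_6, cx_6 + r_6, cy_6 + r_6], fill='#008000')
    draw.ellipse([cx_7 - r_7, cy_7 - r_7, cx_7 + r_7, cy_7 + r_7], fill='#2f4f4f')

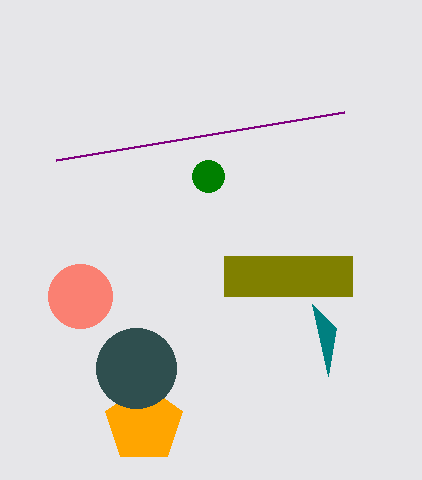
cx_1 = 144; cy_1 = 424; r_1 = 40; cx_2 = 80; cy_2 = 296; r_2 = 32; x0_3 = 224; y0_3 = 256; y1_3 = 296; x0_4 = 56; y0_4 = 160; x1_5 = 312; y1_5 = 304; cx_6 = 208; cy_6 = 176; r_6 = 16; cx_7 = 136; cy_7 = 368; r_7 = 40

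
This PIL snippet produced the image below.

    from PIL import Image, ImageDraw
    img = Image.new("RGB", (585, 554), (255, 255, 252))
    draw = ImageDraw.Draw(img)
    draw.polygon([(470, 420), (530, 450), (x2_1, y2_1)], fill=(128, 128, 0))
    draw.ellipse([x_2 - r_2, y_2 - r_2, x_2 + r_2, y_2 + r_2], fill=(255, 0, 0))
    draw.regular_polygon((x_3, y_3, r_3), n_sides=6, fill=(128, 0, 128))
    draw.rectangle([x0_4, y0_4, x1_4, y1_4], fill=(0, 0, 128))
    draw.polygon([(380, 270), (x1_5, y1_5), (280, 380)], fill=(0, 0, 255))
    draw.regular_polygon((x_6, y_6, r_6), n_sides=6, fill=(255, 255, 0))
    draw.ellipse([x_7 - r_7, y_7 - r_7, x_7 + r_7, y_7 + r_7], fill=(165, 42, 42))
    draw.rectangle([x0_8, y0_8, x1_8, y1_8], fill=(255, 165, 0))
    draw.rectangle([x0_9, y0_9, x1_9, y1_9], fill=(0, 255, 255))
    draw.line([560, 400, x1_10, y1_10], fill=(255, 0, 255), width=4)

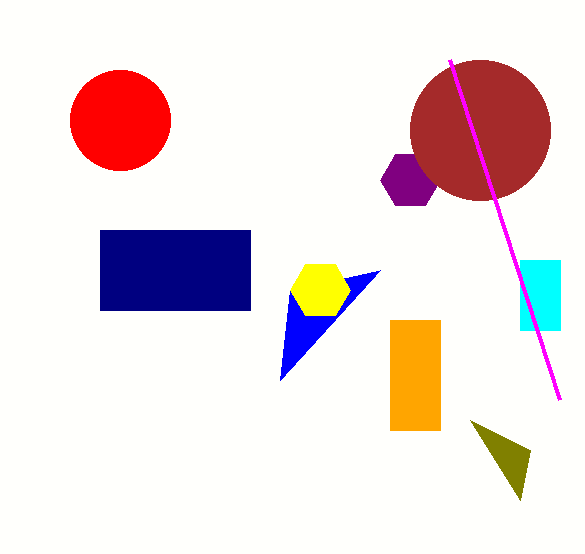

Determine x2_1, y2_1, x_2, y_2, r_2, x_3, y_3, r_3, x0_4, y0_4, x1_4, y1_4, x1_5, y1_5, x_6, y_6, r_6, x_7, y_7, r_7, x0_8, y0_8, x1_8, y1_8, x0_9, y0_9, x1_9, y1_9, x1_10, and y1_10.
x2_1 = 520
y2_1 = 500
x_2 = 120
y_2 = 120
r_2 = 50
x_3 = 410
y_3 = 180
r_3 = 30
x0_4 = 100
y0_4 = 230
x1_4 = 250
y1_4 = 310
x1_5 = 290
y1_5 = 290
x_6 = 320
y_6 = 290
r_6 = 30
x_7 = 480
y_7 = 130
r_7 = 70
x0_8 = 390
y0_8 = 320
x1_8 = 440
y1_8 = 430
x0_9 = 520
y0_9 = 260
x1_9 = 560
y1_9 = 330
x1_10 = 450
y1_10 = 60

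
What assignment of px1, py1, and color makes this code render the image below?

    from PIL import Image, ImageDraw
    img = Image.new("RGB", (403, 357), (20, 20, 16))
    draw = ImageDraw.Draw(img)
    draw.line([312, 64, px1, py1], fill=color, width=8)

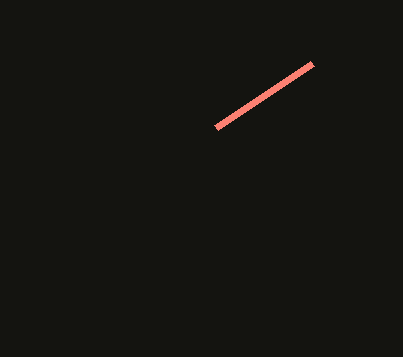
px1 = 216; py1 = 128; color = 'salmon'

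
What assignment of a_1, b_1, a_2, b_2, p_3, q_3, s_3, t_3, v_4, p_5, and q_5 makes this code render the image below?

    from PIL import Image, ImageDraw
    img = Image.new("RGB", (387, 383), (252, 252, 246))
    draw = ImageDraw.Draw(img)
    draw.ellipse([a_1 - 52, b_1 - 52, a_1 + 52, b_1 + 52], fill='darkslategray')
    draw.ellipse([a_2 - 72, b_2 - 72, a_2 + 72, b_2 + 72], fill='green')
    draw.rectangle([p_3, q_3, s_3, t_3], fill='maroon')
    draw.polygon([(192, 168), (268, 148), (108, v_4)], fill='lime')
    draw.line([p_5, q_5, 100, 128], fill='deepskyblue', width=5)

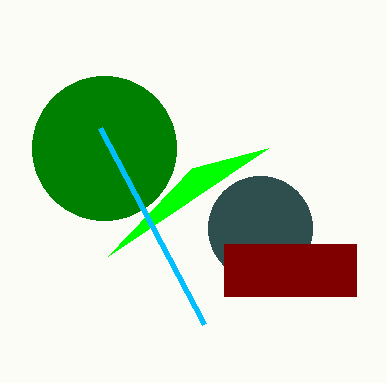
a_1 = 260
b_1 = 228
a_2 = 104
b_2 = 148
p_3 = 224
q_3 = 244
s_3 = 356
t_3 = 296
v_4 = 256
p_5 = 204
q_5 = 324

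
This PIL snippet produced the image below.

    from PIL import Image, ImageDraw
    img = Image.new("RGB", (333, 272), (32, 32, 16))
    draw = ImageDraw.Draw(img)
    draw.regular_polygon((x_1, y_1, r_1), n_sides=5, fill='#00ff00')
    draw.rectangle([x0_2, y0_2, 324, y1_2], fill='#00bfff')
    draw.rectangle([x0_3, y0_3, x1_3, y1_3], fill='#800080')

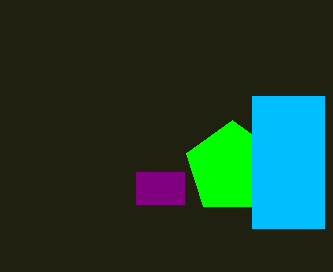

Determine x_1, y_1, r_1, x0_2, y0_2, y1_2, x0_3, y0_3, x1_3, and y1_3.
x_1 = 232, y_1 = 168, r_1 = 48, x0_2 = 252, y0_2 = 96, y1_2 = 228, x0_3 = 136, y0_3 = 172, x1_3 = 184, y1_3 = 204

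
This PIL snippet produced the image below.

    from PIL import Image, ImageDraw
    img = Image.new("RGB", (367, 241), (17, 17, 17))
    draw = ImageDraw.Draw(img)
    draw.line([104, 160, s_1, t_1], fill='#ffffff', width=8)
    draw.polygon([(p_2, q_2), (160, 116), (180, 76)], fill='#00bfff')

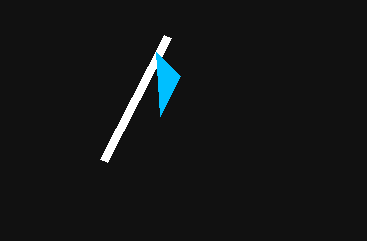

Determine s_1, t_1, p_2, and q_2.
s_1 = 168
t_1 = 36
p_2 = 156
q_2 = 52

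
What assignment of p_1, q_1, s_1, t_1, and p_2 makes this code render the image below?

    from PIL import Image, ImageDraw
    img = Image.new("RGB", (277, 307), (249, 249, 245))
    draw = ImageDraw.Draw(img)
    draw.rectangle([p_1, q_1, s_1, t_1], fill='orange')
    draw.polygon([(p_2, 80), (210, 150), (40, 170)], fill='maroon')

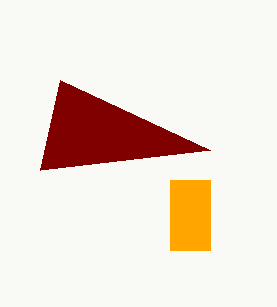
p_1 = 170; q_1 = 180; s_1 = 210; t_1 = 250; p_2 = 60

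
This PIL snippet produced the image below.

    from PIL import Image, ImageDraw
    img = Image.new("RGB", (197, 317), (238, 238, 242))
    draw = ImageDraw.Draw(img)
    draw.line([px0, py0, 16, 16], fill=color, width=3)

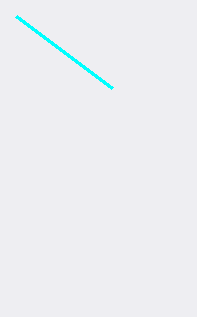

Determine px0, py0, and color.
px0 = 112; py0 = 88; color = 'cyan'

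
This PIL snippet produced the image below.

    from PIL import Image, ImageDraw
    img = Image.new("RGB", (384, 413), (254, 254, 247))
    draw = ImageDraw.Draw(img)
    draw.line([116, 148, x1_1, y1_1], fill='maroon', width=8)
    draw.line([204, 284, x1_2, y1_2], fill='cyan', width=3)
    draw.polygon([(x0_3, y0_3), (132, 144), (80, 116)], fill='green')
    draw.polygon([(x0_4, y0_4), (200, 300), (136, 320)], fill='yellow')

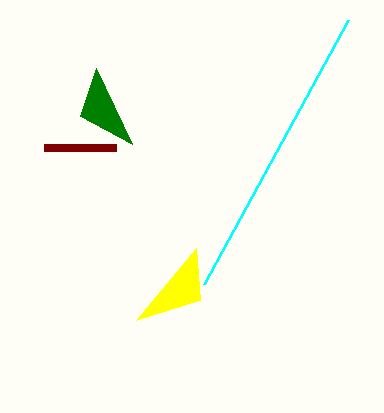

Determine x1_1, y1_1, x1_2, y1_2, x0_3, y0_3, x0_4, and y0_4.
x1_1 = 44
y1_1 = 148
x1_2 = 348
y1_2 = 20
x0_3 = 96
y0_3 = 68
x0_4 = 196
y0_4 = 248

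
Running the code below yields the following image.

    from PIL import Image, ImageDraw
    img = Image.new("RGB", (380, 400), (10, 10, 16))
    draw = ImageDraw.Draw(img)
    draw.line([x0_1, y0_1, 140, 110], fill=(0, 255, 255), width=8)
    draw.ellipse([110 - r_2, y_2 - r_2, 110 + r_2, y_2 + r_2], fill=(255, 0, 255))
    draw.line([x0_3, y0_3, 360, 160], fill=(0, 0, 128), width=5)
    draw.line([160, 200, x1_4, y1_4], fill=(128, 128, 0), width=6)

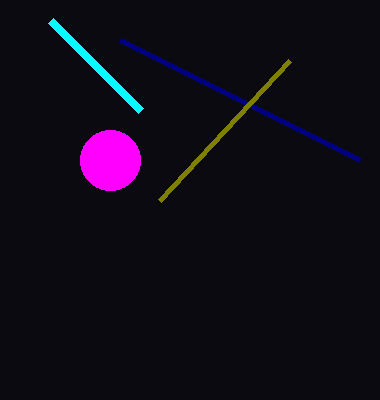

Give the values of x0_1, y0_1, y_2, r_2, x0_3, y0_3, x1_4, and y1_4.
x0_1 = 50; y0_1 = 20; y_2 = 160; r_2 = 30; x0_3 = 120; y0_3 = 40; x1_4 = 290; y1_4 = 60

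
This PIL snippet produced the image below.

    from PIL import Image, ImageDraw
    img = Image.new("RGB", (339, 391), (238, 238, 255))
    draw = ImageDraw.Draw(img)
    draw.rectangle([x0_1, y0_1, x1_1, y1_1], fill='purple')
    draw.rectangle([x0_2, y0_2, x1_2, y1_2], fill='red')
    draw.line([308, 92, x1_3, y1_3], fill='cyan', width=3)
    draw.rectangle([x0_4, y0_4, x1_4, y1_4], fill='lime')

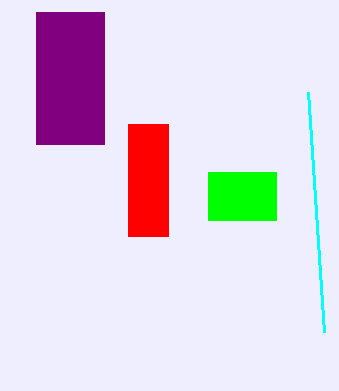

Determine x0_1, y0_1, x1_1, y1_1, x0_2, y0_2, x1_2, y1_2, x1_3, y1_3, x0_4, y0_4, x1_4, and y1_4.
x0_1 = 36; y0_1 = 12; x1_1 = 104; y1_1 = 144; x0_2 = 128; y0_2 = 124; x1_2 = 168; y1_2 = 236; x1_3 = 324; y1_3 = 332; x0_4 = 208; y0_4 = 172; x1_4 = 276; y1_4 = 220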